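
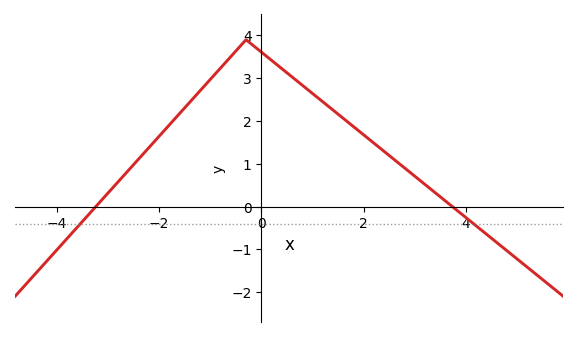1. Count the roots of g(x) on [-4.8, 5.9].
2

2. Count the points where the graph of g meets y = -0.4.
2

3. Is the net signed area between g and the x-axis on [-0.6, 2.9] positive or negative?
positive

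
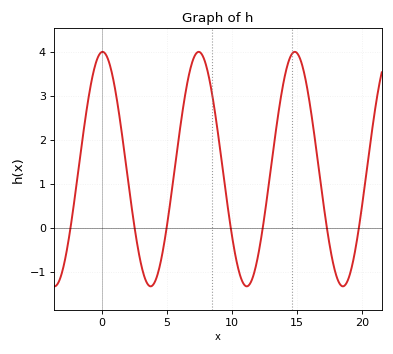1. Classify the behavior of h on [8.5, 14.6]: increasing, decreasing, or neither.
neither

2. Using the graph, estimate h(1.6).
2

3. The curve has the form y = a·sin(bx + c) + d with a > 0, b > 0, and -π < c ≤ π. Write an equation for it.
y = 2.66sin(0.85x + 1.5) + 1.34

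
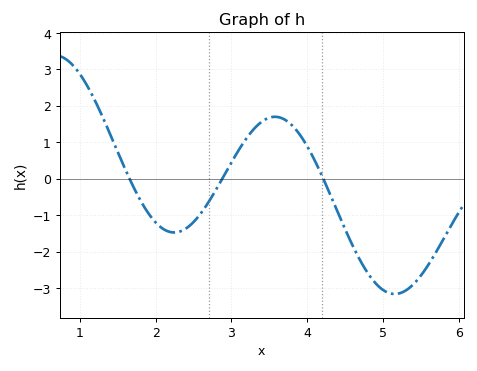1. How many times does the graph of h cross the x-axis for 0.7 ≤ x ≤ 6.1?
3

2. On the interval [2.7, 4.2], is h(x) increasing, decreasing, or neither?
neither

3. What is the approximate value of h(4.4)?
-0.9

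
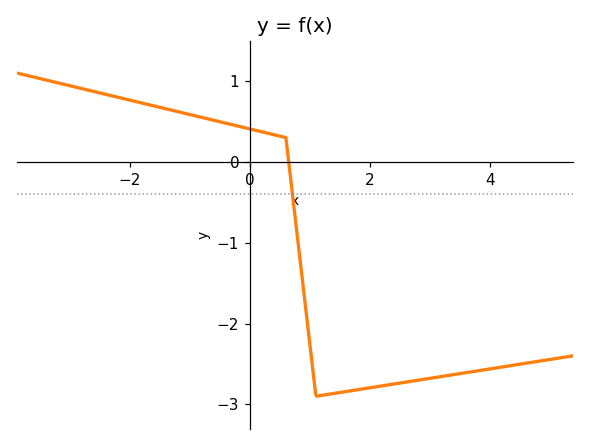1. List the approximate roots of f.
0.647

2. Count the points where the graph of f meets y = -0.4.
1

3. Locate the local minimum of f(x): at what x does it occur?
1.1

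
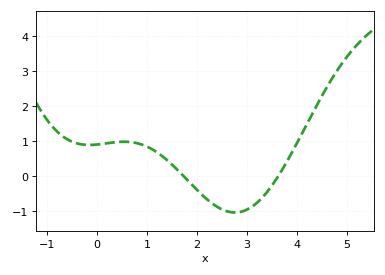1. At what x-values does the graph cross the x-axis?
1.7, 3.6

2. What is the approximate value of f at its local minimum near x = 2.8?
-1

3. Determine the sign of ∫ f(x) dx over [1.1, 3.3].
negative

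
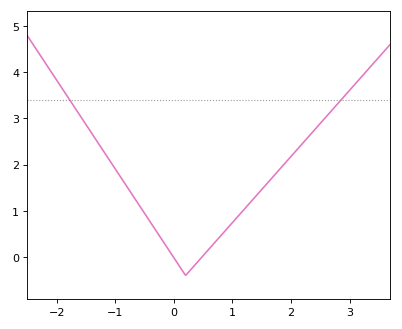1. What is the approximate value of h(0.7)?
0.315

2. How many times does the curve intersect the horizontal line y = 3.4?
2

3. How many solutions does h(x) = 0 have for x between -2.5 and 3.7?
2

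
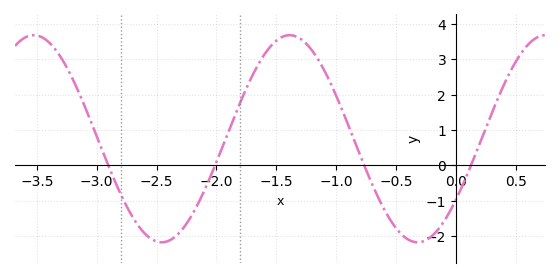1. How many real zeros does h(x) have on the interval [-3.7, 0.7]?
4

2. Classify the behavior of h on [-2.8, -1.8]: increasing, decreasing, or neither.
neither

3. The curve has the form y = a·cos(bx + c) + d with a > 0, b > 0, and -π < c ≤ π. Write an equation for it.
y = 2.93cos(2.94x - 2.2) + 0.75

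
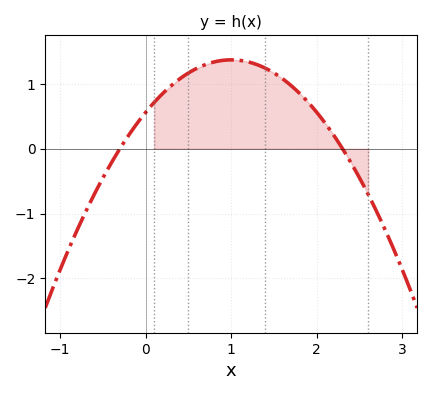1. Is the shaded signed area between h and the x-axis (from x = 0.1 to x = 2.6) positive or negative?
positive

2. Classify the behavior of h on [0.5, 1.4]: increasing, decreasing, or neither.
neither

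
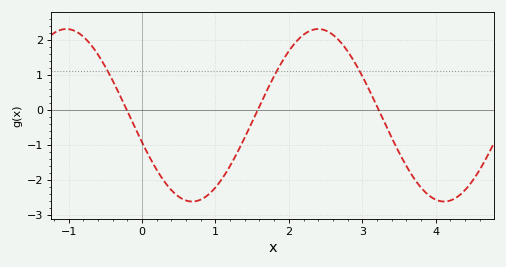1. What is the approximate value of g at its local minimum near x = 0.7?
-2.62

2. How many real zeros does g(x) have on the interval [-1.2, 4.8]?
3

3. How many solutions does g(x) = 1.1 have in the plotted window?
3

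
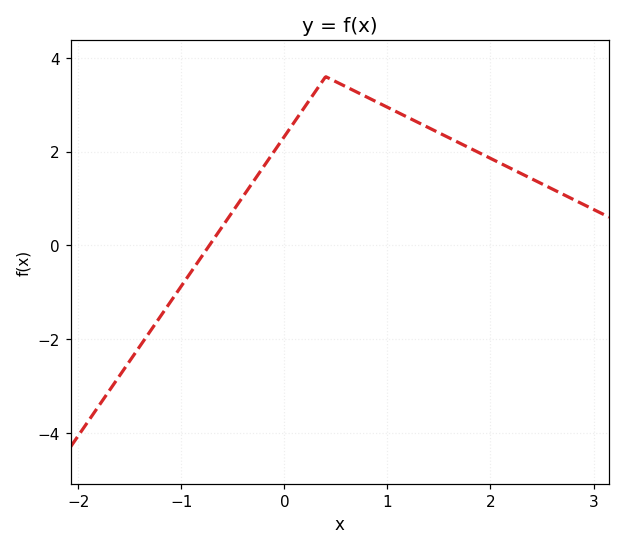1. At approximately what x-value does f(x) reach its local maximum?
0.4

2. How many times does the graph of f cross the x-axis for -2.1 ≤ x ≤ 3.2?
1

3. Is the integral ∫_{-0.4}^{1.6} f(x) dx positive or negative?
positive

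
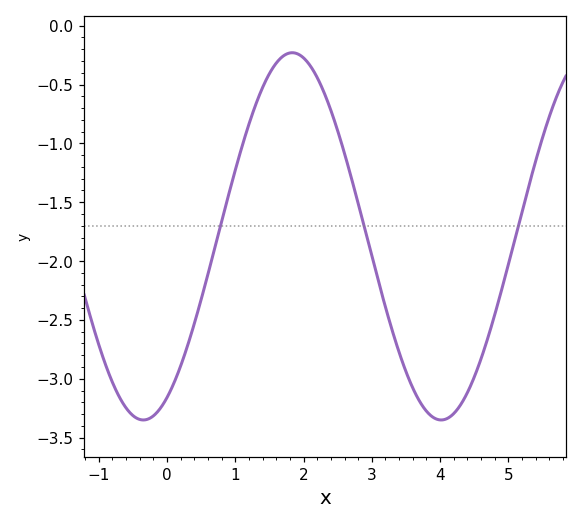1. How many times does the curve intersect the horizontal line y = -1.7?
3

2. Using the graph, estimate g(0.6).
-2.1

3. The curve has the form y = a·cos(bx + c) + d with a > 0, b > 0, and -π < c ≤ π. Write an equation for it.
y = 1.56cos(1.4x - 2.6) - 1.79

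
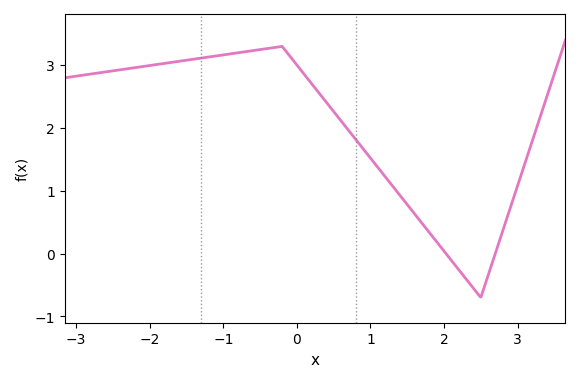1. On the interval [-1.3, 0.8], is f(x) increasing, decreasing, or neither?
neither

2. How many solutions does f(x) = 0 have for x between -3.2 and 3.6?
2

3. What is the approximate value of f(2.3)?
-0.404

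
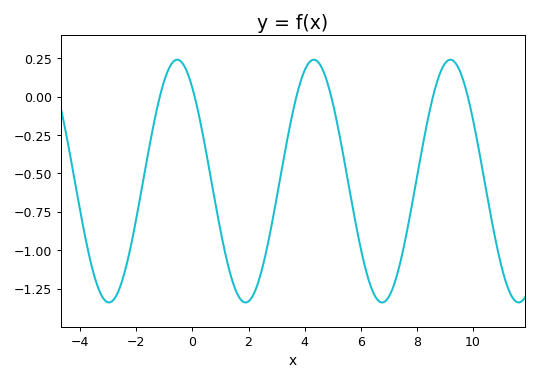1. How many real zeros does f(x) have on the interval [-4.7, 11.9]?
6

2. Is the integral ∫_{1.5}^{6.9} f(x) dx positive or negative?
negative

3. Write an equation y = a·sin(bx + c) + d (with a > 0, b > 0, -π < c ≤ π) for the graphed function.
y = 0.79sin(1.3x + 2.3) - 0.55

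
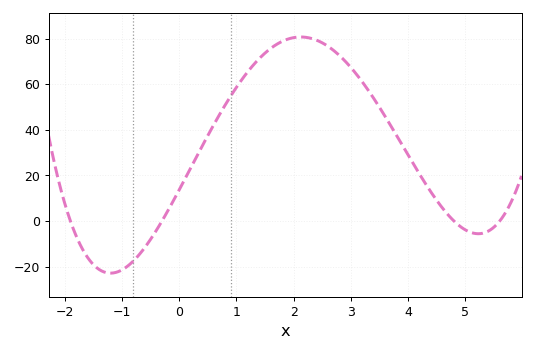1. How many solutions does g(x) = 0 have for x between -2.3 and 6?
4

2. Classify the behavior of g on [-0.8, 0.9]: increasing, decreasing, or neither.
increasing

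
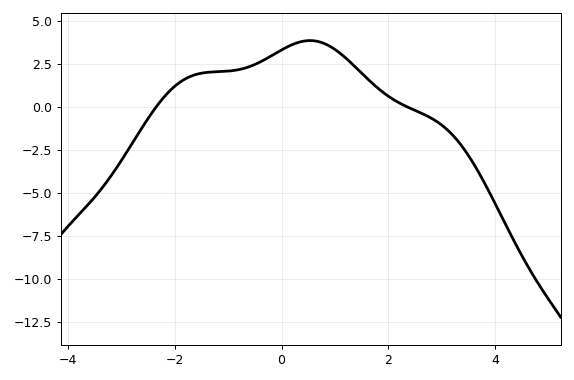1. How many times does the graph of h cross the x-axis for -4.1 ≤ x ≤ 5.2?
2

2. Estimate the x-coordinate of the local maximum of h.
0.535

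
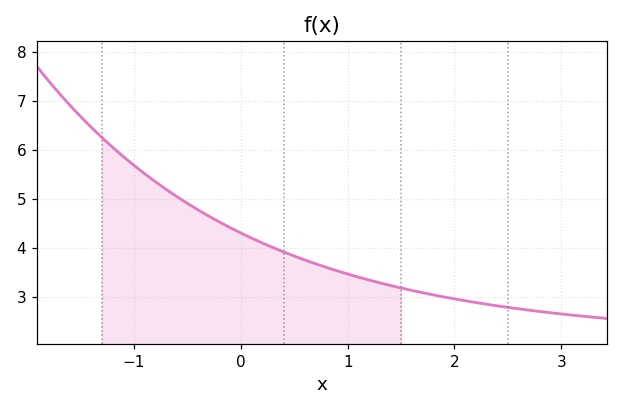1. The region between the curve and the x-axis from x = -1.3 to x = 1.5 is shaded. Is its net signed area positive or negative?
positive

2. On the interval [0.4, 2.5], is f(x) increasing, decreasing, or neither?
decreasing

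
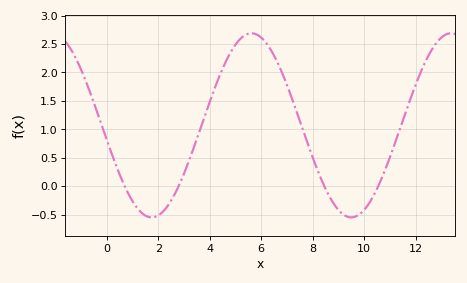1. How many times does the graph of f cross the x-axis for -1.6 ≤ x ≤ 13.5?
4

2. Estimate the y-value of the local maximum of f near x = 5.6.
2.69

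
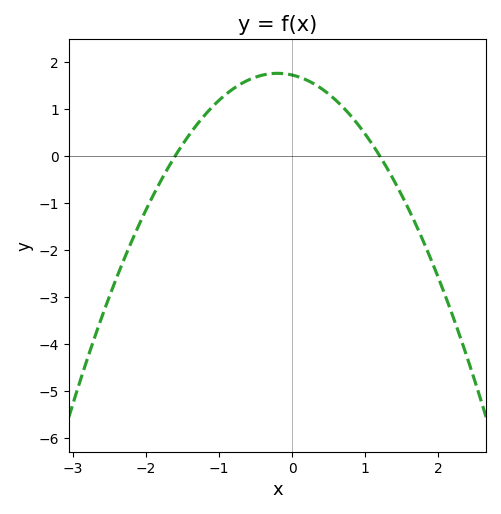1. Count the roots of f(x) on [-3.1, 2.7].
2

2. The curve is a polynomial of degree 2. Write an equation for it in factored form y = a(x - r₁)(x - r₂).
y = -0.9(x + 1.6)(x - 1.2)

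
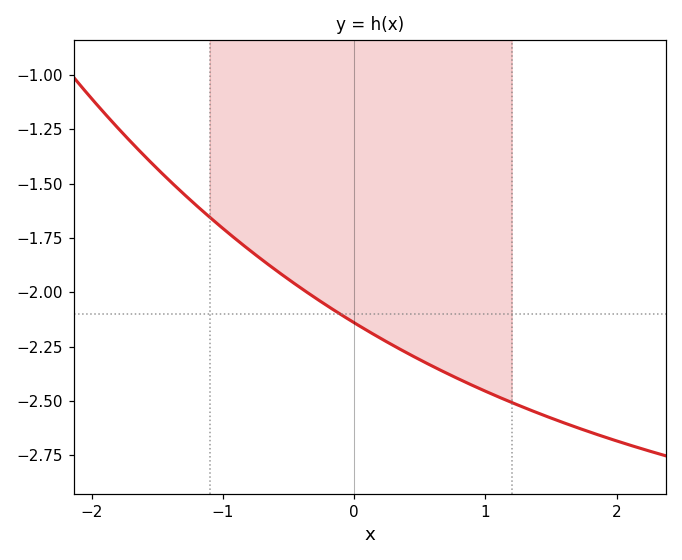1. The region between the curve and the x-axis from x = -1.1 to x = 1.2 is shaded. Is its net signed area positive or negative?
negative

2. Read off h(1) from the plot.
-2.45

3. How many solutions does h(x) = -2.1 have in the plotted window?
1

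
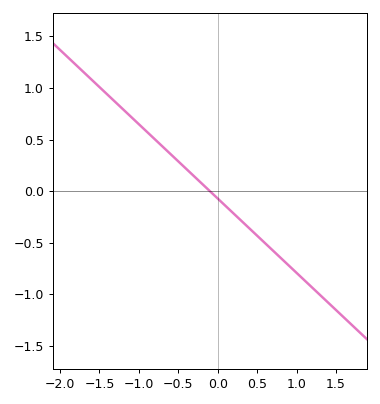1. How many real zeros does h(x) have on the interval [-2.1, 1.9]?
1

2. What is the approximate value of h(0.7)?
-0.576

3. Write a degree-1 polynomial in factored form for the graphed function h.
y = -0.72(x + 0.1)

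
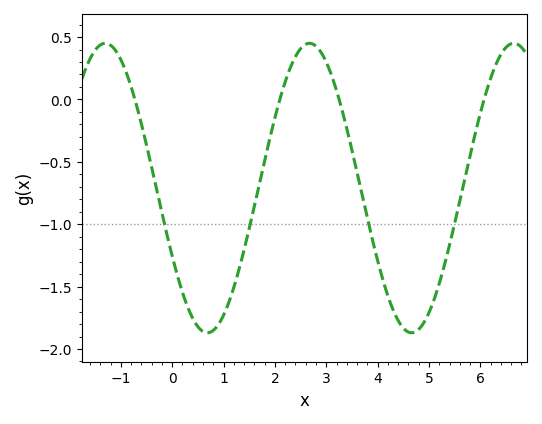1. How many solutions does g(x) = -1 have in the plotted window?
4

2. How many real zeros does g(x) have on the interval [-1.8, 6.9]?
4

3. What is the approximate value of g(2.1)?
0.006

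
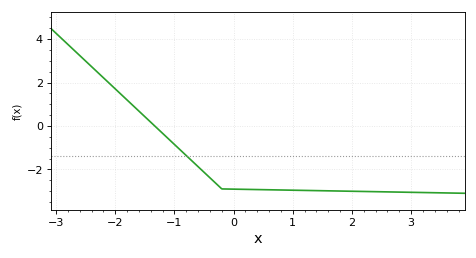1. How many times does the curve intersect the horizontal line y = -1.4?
1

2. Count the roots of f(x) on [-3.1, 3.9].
1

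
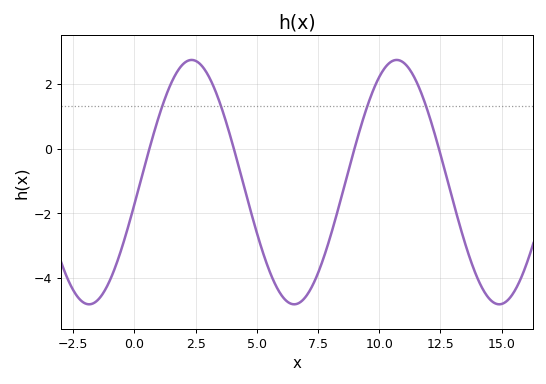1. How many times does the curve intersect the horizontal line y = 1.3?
4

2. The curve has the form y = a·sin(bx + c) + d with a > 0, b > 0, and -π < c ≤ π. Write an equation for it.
y = 3.78sin(0.75x - 0.18) - 1.04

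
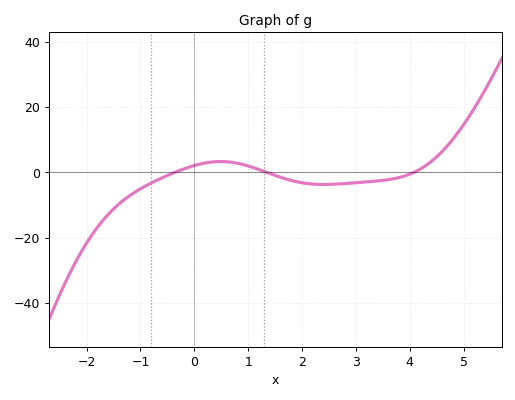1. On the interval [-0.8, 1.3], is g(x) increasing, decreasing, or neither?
neither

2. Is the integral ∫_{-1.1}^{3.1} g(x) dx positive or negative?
negative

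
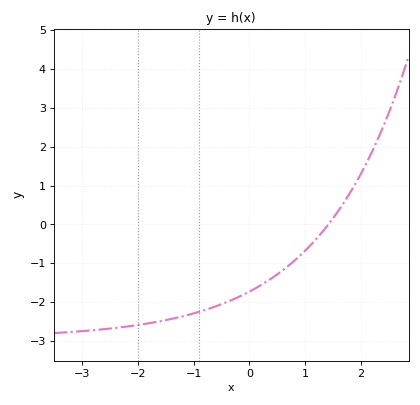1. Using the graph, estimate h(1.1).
-0.53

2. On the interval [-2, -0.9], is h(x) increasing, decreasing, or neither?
increasing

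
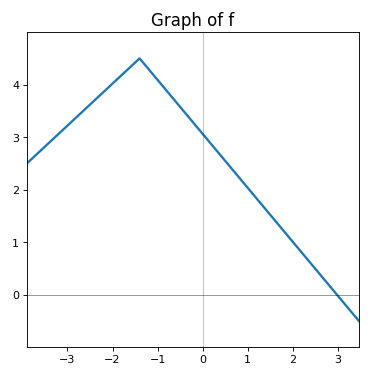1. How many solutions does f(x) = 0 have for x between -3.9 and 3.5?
1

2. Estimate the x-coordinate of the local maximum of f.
-1.4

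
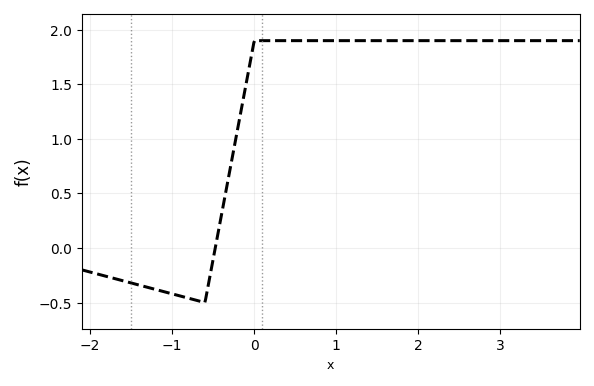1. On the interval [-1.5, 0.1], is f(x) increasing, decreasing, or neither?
neither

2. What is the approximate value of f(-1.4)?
-0.35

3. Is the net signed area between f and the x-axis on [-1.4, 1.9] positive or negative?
positive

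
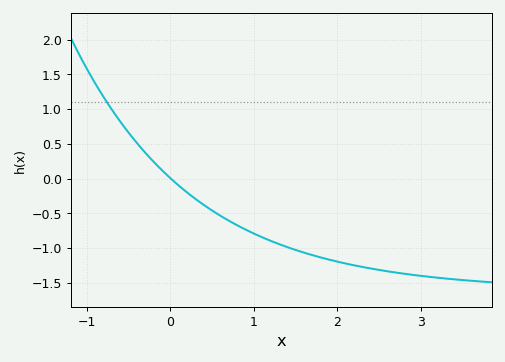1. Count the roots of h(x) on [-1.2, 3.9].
1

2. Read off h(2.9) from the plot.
-1.4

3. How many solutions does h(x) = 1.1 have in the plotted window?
1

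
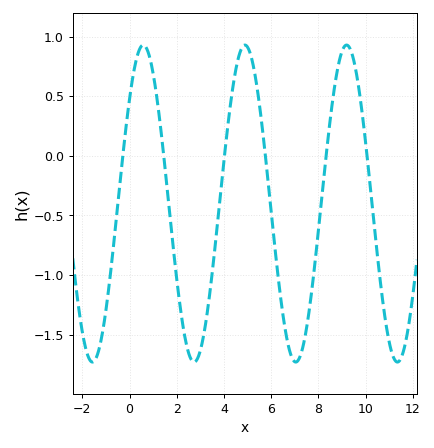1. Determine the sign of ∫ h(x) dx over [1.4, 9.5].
negative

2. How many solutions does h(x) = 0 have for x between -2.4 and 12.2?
6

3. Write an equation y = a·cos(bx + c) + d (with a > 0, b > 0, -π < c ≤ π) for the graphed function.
y = 1.33cos(1.5x - 0.85) - 0.4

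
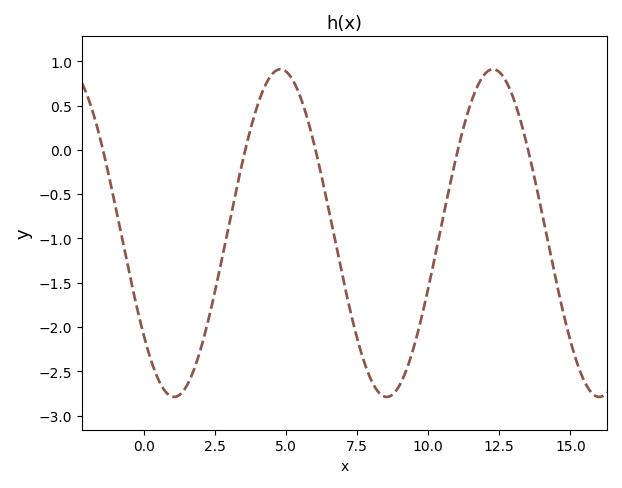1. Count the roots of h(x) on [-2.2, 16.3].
5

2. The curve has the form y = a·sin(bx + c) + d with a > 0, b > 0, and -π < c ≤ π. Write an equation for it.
y = 1.85sin(0.84x - 2.46) - 0.94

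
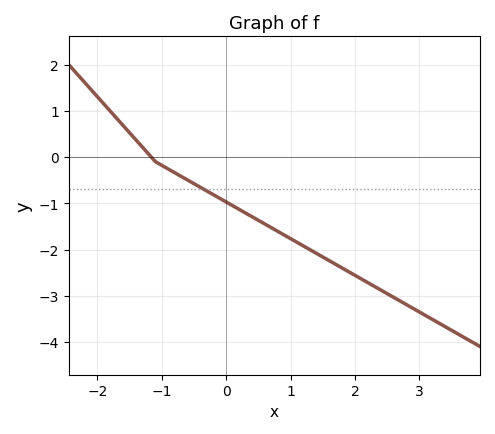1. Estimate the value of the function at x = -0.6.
-0.497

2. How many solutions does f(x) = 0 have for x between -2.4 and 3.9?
1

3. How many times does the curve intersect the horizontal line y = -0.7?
1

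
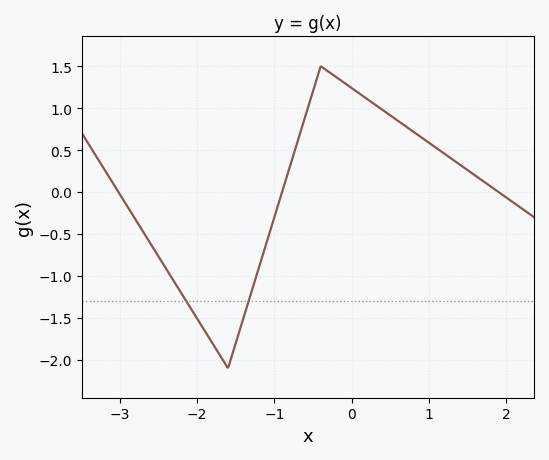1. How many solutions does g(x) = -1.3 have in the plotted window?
2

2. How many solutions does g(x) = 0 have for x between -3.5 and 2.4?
3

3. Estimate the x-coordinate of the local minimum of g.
-1.6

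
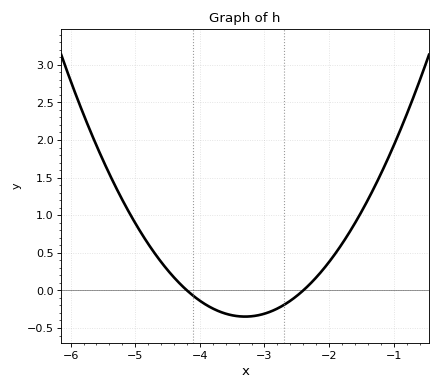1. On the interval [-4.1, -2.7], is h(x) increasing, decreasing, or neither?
neither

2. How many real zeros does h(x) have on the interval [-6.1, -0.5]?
2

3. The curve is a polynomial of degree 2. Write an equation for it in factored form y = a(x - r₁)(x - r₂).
y = 0.43(x + 4.2)(x + 2.4)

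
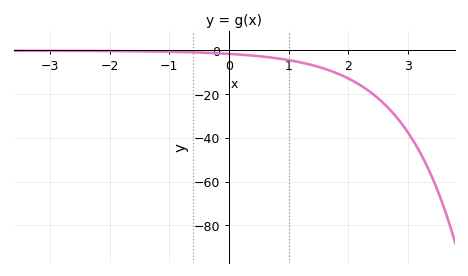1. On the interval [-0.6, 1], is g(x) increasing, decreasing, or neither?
decreasing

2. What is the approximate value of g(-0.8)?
0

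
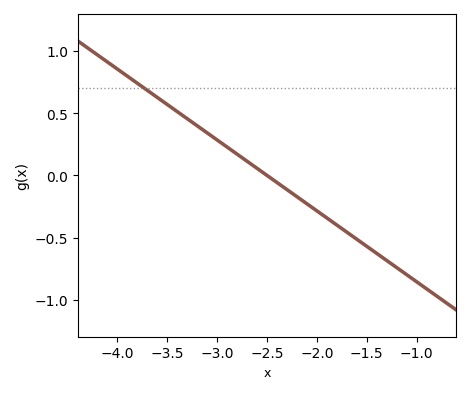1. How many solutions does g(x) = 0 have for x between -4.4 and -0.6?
1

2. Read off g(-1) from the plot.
-0.855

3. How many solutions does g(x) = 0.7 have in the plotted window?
1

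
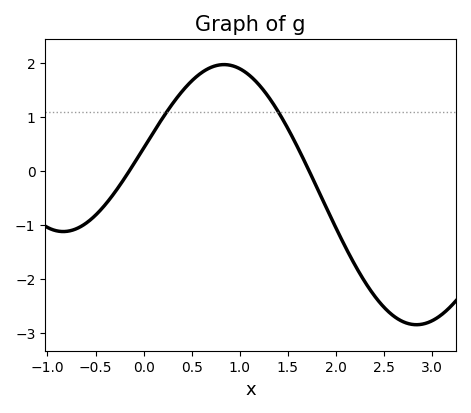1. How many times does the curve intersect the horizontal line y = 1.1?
2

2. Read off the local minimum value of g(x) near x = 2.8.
-2.9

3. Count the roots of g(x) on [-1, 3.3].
2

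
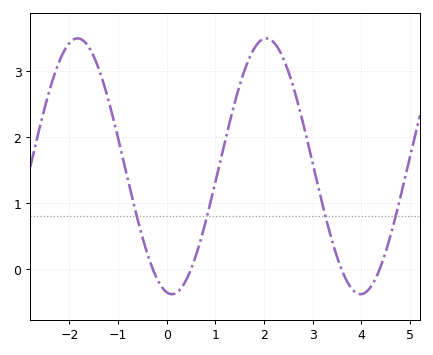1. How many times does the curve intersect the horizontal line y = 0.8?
4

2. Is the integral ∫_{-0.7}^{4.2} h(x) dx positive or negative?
positive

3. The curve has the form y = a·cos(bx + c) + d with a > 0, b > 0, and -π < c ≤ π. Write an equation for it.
y = 1.94cos(1.6x + 3) + 1.56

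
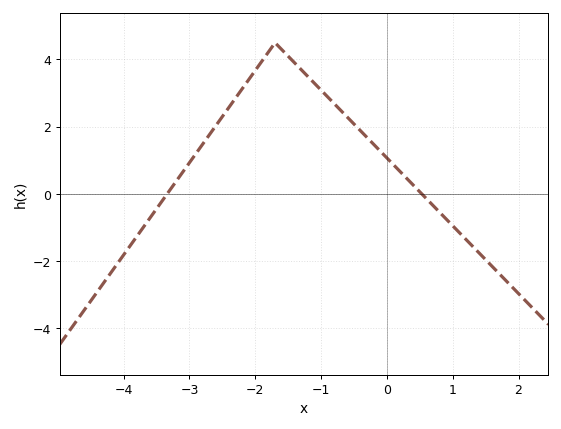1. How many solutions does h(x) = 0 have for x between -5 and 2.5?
2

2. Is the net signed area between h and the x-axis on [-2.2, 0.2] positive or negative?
positive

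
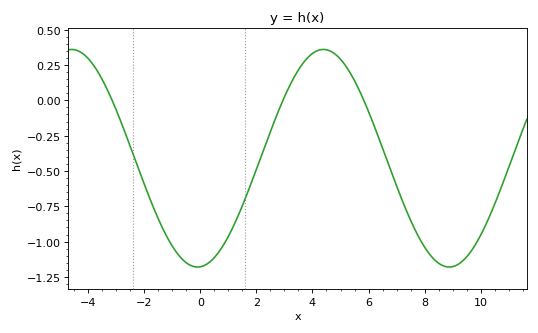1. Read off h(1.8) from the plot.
-0.6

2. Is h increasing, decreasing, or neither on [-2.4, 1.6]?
neither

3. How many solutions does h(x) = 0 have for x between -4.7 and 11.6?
3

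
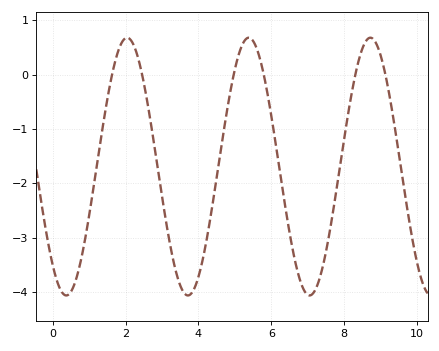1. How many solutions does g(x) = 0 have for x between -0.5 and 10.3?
6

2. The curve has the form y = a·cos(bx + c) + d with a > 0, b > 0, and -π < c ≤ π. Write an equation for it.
y = 2.37cos(1.88x + 2.45) - 1.69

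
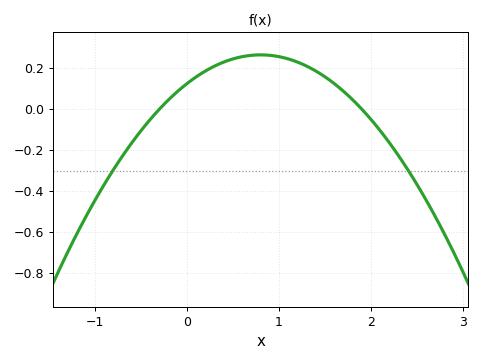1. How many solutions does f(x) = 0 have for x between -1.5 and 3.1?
2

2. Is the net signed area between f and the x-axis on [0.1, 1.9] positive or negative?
positive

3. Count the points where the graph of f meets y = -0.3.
2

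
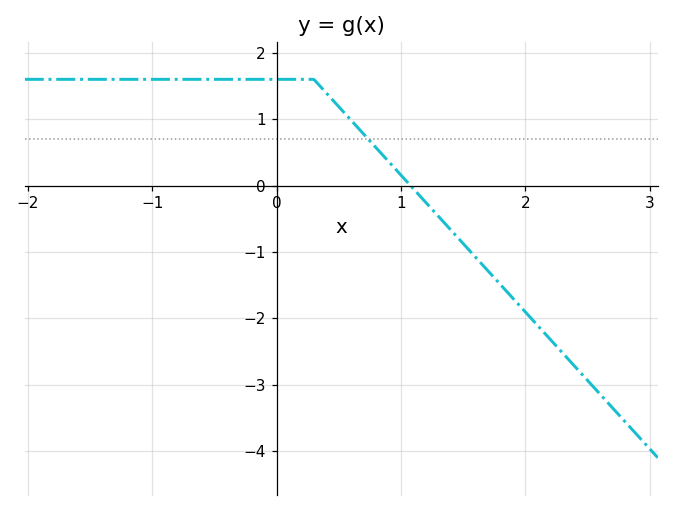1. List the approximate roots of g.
1.08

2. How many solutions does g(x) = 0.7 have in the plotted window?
1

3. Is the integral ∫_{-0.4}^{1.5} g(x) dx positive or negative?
positive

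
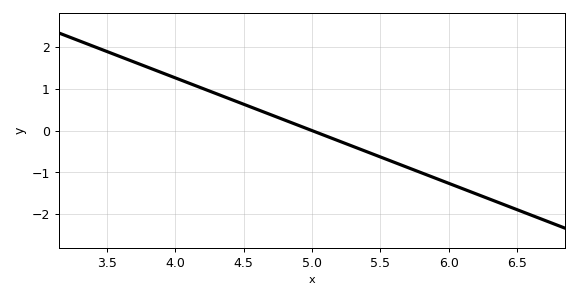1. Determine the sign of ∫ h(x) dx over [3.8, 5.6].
positive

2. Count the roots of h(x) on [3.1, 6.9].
1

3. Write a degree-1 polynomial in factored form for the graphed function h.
y = -1.26(x - 5)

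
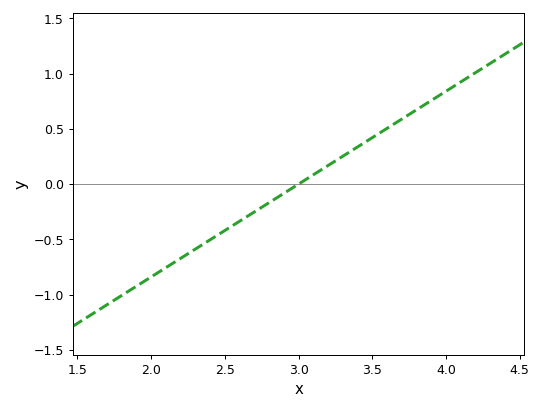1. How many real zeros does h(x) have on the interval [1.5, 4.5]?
1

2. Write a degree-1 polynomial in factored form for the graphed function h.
y = 0.84(x - 3)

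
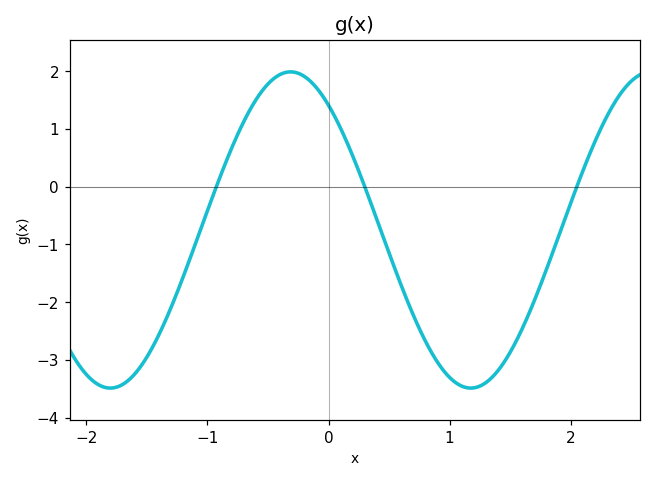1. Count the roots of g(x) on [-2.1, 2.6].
3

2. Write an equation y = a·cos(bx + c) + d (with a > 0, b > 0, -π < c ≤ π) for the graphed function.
y = 2.74cos(2.1x + 0.66) - 0.75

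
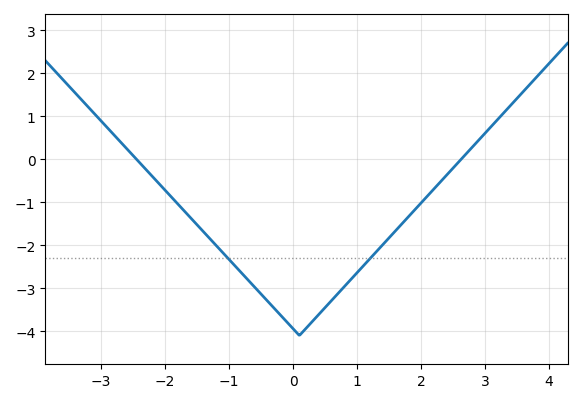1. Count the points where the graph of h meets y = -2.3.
2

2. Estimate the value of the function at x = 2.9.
0.4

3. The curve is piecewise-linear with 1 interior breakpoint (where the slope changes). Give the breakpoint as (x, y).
(0.1, -4.1)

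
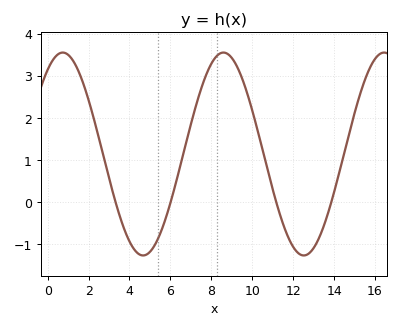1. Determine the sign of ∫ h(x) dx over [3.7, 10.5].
positive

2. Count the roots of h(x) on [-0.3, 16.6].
4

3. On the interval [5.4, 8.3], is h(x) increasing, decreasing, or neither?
increasing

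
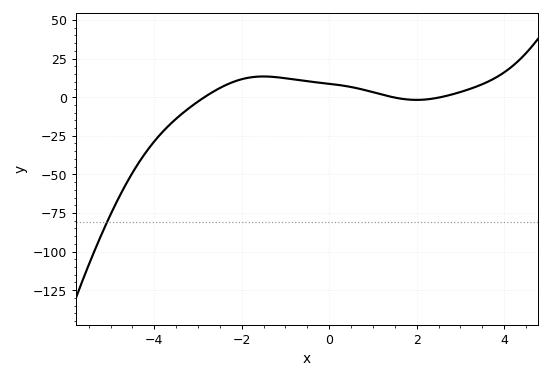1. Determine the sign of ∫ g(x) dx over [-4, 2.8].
positive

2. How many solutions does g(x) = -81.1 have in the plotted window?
1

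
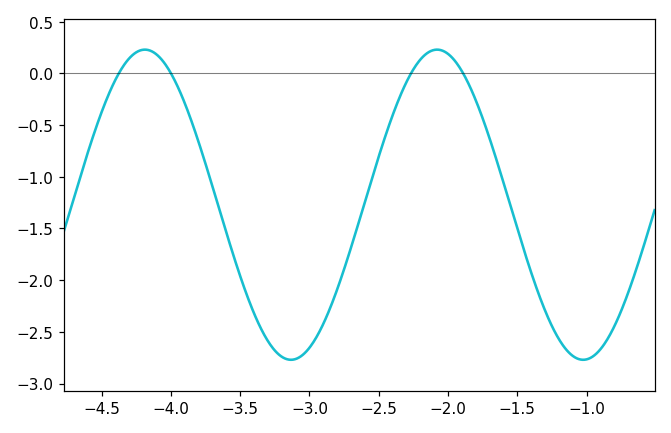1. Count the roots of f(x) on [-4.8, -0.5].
4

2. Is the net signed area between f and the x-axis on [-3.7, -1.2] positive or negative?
negative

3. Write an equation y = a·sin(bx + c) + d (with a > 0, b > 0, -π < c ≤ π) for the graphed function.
y = 1.5sin(2.98x + 1.48) - 1.27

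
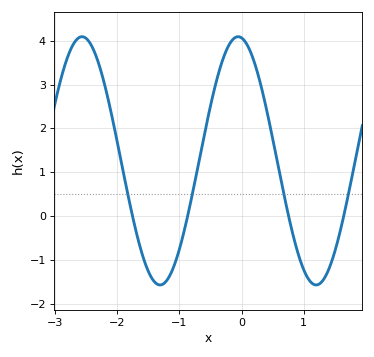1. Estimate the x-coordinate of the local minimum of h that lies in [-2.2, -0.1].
-1.3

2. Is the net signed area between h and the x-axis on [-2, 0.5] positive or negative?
positive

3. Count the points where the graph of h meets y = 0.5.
4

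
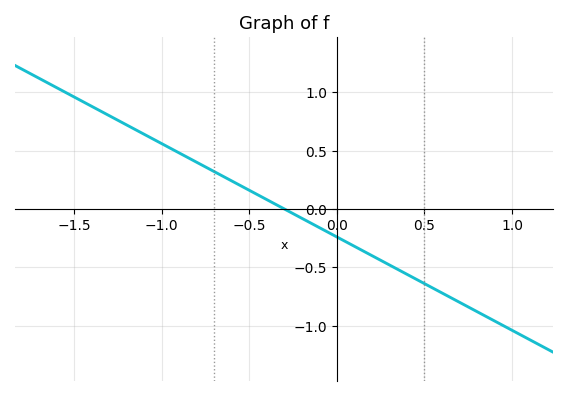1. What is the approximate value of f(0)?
-0.25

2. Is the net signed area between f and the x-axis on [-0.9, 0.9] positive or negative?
negative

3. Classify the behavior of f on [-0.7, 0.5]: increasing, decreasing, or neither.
decreasing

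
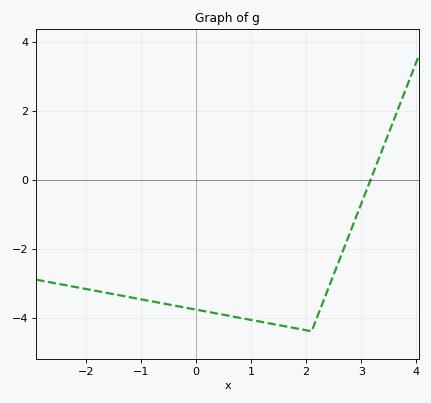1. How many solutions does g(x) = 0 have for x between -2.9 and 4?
1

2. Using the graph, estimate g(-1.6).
-3.29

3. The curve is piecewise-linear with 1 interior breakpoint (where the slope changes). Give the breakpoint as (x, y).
(2.1, -4.4)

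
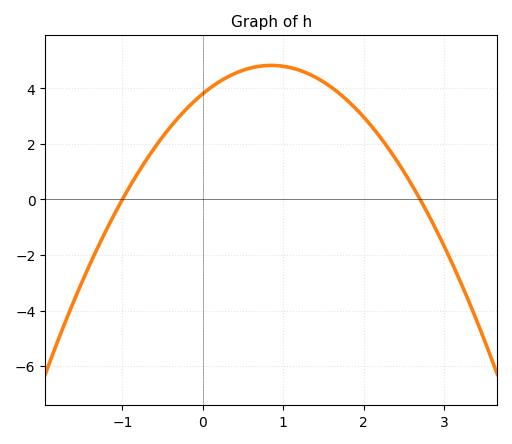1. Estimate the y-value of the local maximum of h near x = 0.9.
4.83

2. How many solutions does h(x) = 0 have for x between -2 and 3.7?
2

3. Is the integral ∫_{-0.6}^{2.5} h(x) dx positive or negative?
positive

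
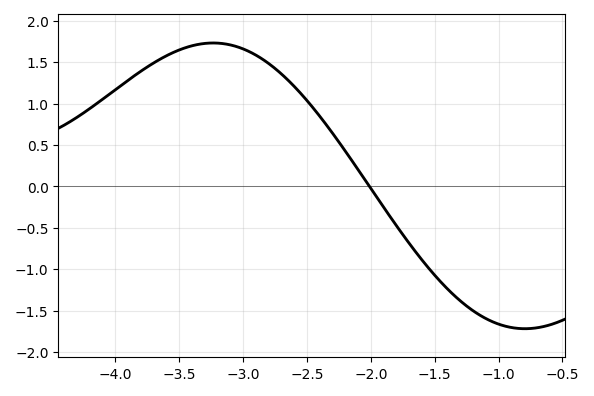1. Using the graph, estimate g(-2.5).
1.05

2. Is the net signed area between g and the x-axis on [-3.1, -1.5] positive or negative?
positive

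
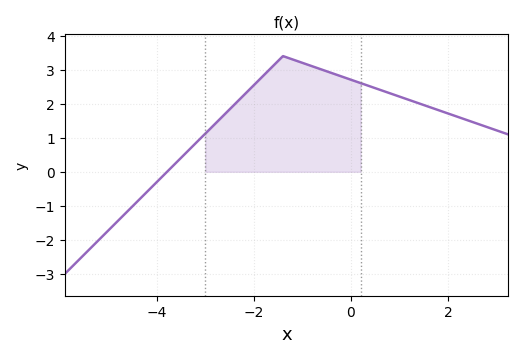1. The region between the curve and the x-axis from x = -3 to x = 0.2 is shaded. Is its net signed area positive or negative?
positive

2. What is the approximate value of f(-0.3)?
2.85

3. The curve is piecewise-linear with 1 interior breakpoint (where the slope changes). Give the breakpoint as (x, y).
(-1.4, 3.4)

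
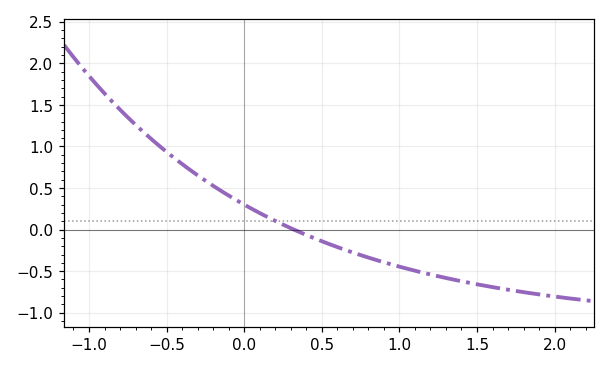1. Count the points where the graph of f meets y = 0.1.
1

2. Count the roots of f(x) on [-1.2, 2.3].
1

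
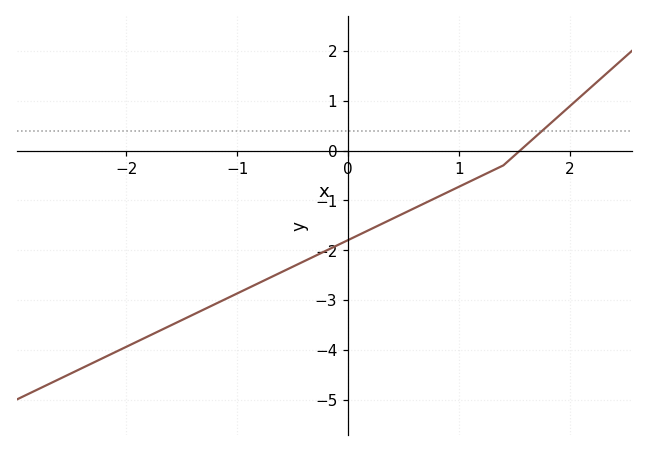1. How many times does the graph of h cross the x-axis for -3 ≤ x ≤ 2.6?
1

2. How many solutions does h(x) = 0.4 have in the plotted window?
1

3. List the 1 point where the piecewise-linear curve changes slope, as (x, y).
(1.4, -0.3)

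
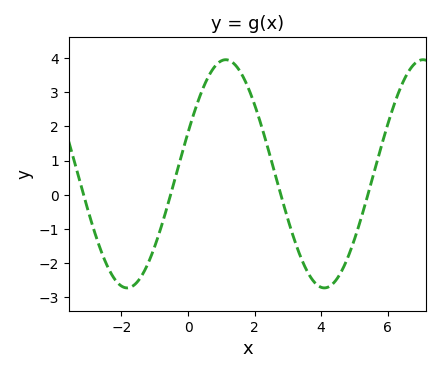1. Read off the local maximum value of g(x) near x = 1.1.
3.96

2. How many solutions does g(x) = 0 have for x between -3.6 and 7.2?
4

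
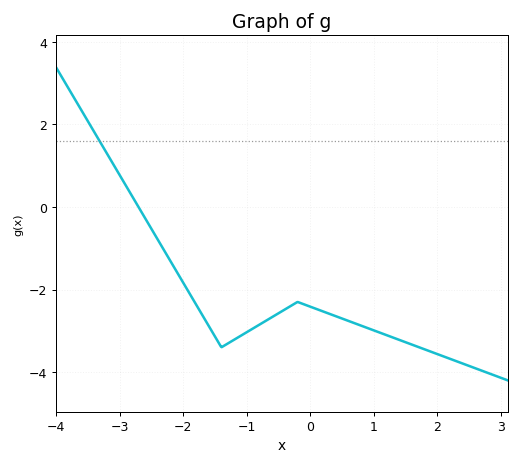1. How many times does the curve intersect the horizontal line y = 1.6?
1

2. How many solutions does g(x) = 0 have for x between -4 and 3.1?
1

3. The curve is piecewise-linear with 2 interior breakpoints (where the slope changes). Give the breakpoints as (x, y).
(-1.4, -3.4); (-0.2, -2.3)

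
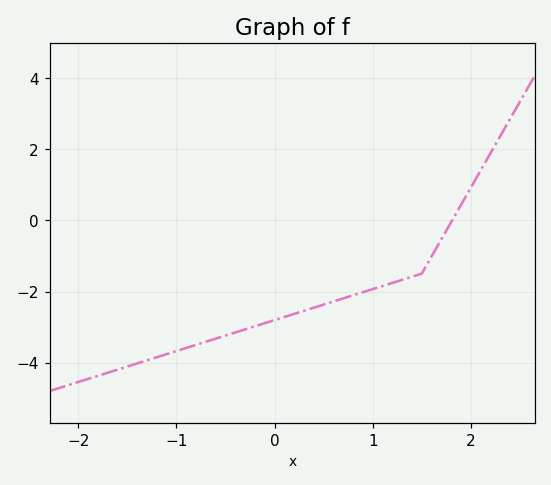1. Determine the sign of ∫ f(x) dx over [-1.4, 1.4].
negative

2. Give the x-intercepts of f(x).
1.81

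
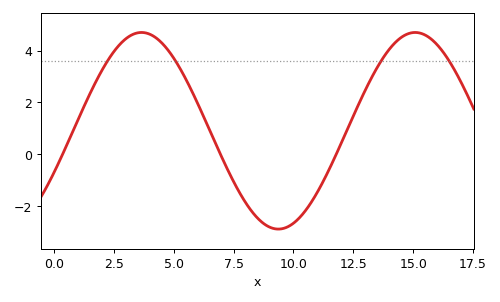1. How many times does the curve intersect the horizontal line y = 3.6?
4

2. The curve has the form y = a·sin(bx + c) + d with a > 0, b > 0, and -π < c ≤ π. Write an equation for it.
y = 3.79sin(0.55x - 0.44) + 0.91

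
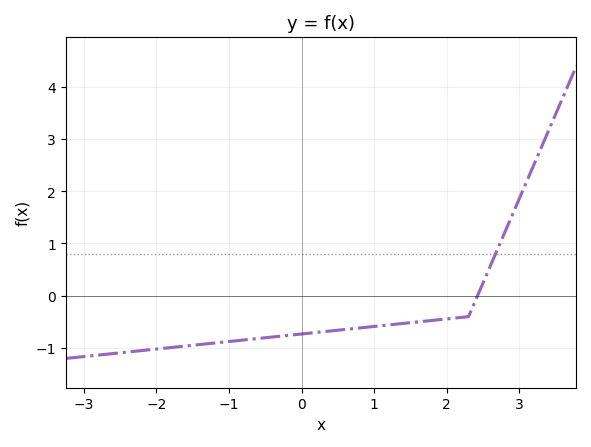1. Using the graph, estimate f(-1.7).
-0.977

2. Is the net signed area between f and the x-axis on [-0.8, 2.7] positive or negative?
negative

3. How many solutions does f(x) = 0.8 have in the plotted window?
1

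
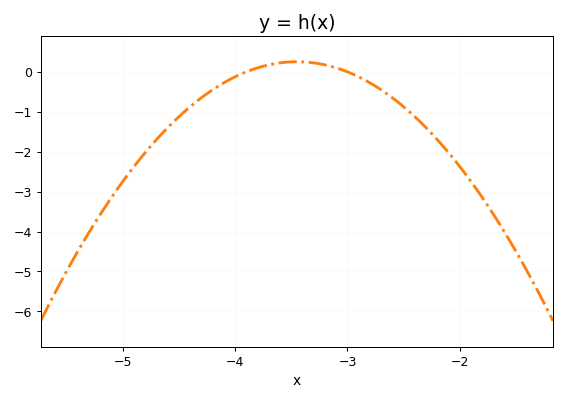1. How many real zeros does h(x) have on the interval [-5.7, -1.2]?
2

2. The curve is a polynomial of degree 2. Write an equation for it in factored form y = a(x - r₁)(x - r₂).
y = -1.25(x + 3.9)(x + 3)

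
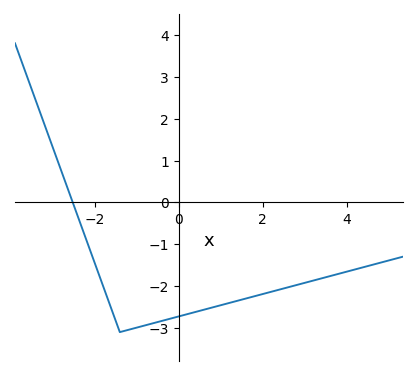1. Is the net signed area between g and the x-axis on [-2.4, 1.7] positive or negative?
negative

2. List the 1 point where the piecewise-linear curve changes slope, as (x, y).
(-1.4, -3.1)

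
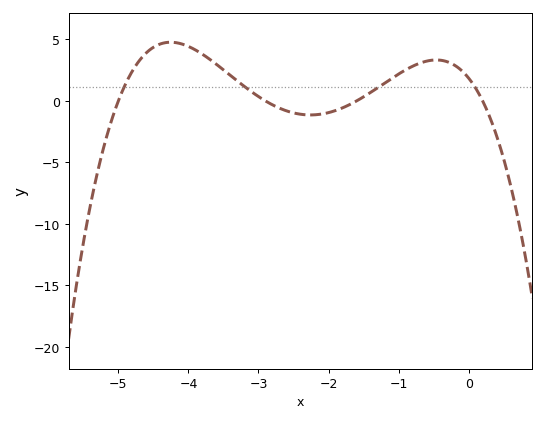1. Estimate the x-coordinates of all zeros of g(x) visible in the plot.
-5, -2.9, -1.6, 0.2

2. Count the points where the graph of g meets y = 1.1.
4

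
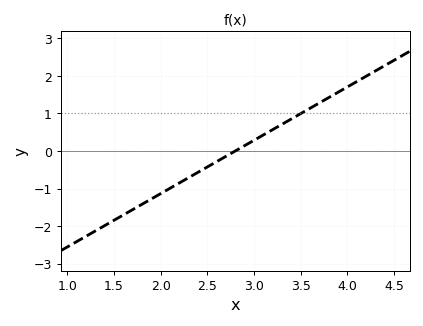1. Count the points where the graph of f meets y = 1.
1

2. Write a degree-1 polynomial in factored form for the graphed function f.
y = 1.42(x - 2.8)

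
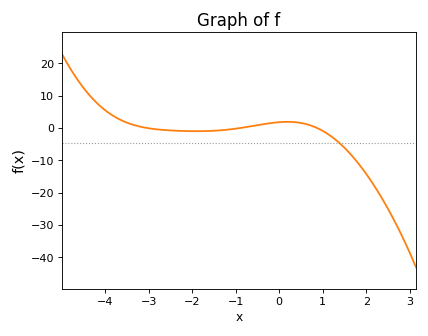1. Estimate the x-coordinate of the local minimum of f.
-1.9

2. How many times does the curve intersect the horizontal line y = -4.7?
1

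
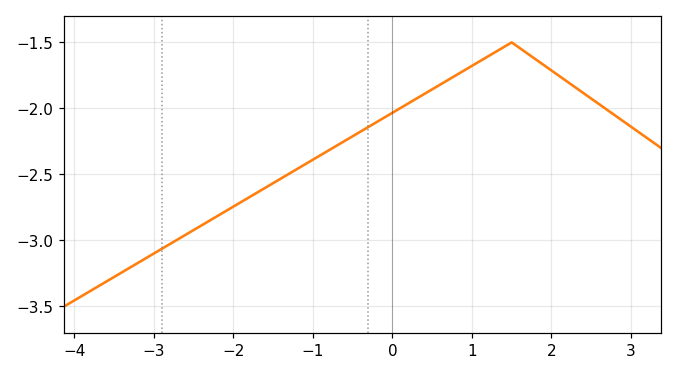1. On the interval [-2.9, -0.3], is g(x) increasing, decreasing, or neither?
increasing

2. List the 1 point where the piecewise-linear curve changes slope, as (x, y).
(1.5, -1.5)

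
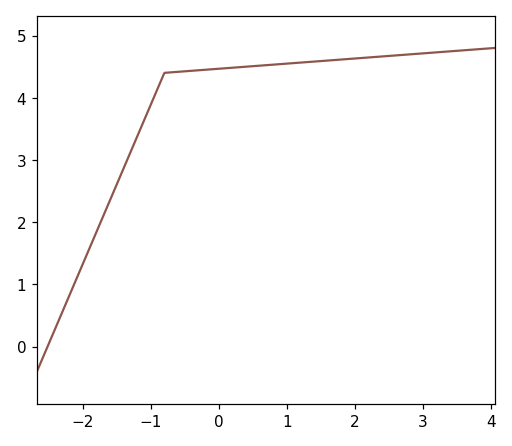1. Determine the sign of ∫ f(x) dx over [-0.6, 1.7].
positive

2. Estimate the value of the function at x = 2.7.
4.7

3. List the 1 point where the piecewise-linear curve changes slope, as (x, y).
(-0.8, 4.4)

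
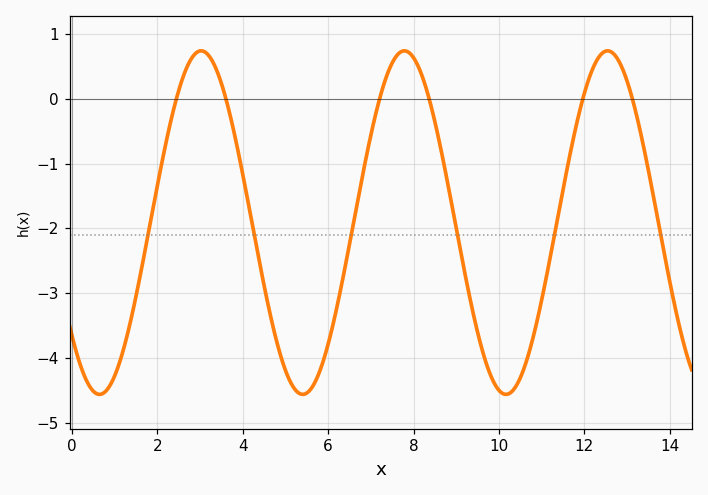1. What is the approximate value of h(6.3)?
-2.91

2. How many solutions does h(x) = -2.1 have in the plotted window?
6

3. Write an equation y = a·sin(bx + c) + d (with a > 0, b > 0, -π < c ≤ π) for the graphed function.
y = 2.65sin(1.32x - 2.42) - 1.91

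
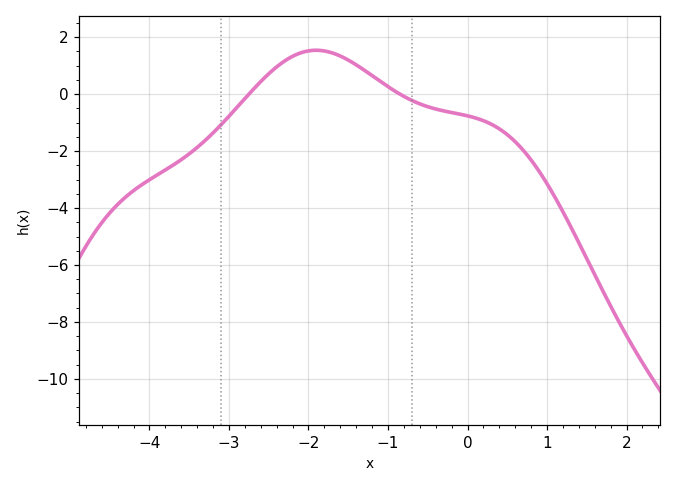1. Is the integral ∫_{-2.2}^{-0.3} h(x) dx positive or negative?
positive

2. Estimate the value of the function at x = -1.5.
1.2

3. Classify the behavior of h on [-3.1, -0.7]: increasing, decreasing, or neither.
neither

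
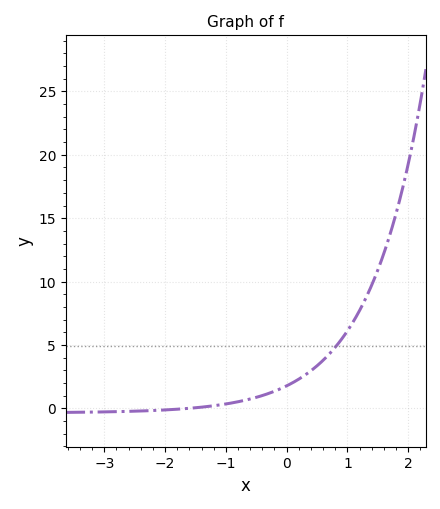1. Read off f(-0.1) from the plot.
1.56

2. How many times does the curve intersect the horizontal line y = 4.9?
1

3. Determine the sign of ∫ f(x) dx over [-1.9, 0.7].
positive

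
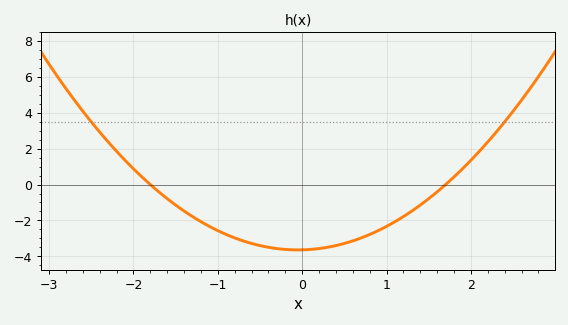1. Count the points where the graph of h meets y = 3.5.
2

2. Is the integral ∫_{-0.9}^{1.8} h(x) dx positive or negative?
negative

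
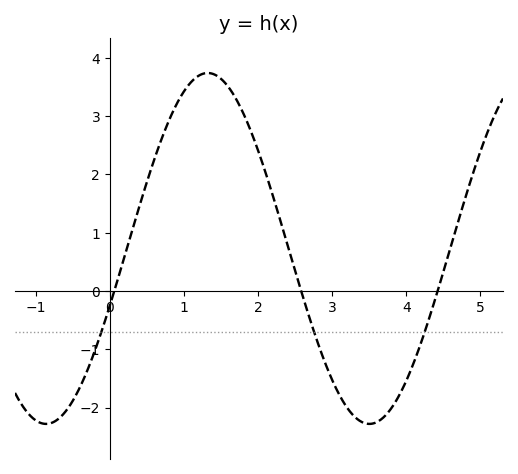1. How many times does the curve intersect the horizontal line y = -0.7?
3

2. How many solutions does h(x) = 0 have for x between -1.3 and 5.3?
3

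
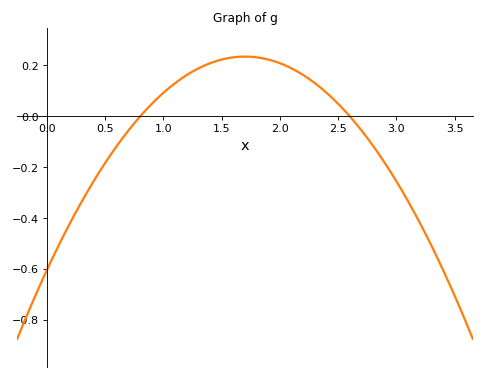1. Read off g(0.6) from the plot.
-0.116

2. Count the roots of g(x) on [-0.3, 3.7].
2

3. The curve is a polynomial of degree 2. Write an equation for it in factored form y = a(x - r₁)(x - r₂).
y = -0.29(x - 0.8)(x - 2.6)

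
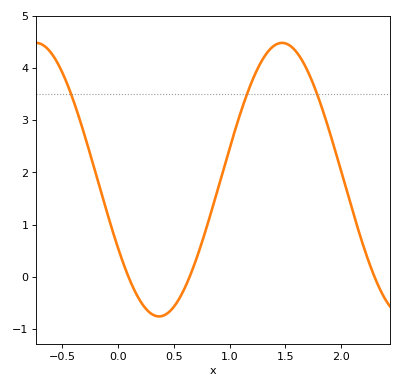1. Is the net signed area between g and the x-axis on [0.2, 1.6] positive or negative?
positive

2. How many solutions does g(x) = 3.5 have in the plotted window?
3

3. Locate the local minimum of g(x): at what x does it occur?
0.369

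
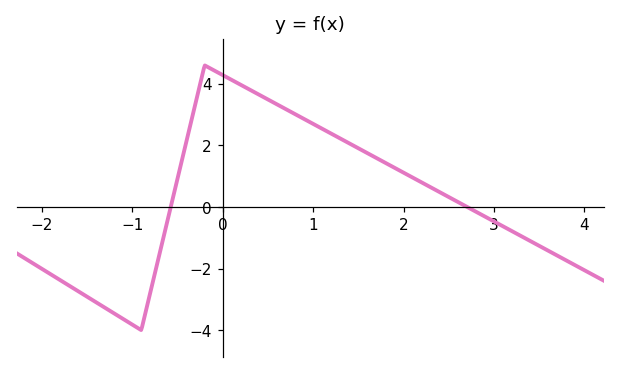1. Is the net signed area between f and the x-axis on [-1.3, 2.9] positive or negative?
positive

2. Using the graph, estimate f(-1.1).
-3.64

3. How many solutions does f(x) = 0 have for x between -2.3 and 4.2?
2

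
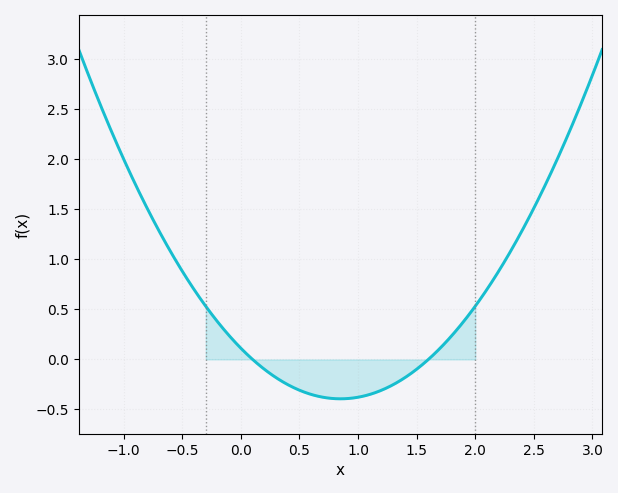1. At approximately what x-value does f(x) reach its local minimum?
0.9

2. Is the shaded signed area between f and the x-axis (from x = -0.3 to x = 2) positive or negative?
negative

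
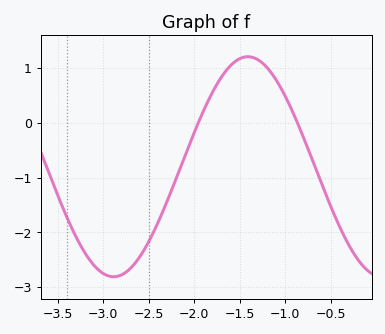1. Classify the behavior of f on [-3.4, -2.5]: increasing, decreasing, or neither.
neither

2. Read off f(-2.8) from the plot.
-2.8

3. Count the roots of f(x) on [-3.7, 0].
2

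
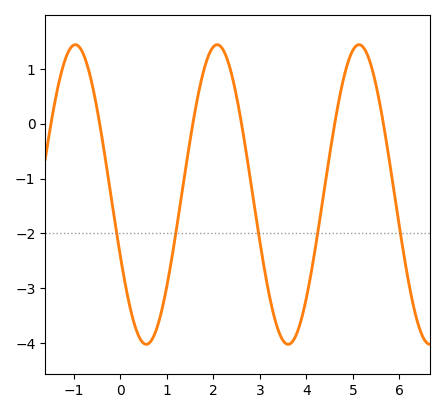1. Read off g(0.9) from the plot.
-3.4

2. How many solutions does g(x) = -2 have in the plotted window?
5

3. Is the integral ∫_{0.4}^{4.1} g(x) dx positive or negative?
negative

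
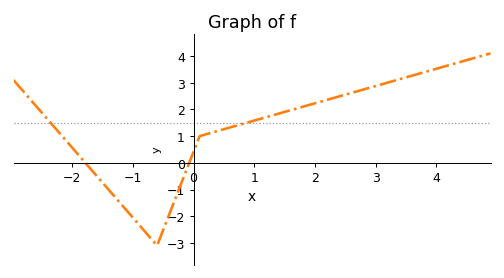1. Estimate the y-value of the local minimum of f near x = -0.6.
-3.1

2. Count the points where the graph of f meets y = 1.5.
2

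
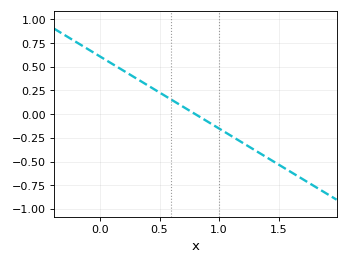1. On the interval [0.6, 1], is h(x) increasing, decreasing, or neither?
decreasing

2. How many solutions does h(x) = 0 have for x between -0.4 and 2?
1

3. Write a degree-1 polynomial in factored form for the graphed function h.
y = -0.76(x - 0.8)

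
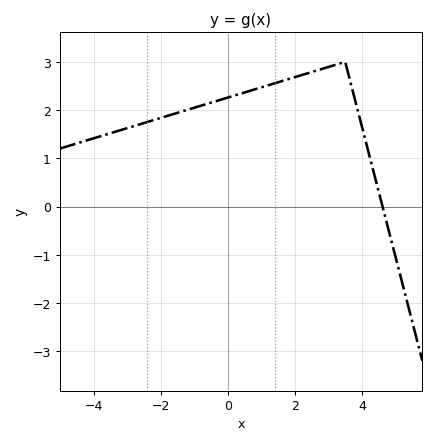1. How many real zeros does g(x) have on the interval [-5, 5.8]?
1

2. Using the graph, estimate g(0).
2.26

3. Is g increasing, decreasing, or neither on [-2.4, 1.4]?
increasing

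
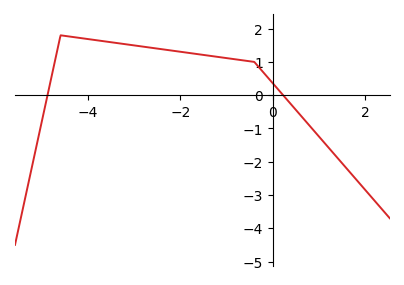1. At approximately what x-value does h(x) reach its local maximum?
-4.6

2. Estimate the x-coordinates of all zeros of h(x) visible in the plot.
-4.8, 0.2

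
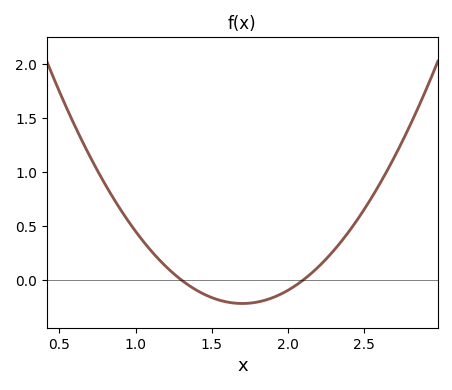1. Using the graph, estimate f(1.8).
-0.204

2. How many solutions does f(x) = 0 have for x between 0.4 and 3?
2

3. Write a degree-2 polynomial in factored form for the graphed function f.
y = 1.36(x - 1.3)(x - 2.1)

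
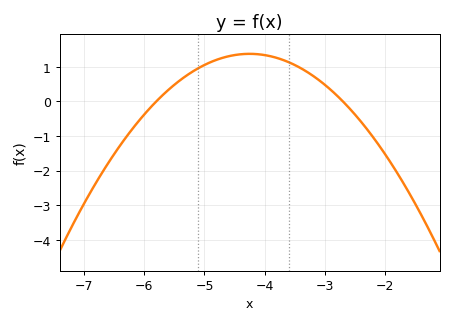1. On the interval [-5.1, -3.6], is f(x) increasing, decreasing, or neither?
neither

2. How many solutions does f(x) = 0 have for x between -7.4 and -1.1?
2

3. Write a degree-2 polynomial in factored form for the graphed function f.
y = -0.57(x + 5.8)(x + 2.7)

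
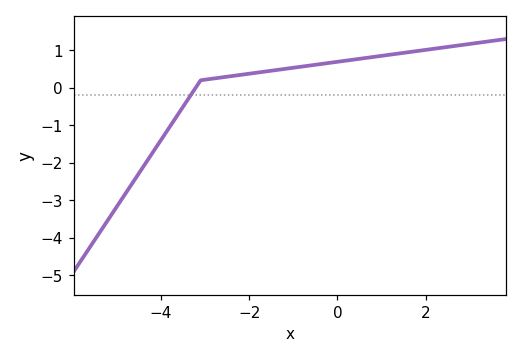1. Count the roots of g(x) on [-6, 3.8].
1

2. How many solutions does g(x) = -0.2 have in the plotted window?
1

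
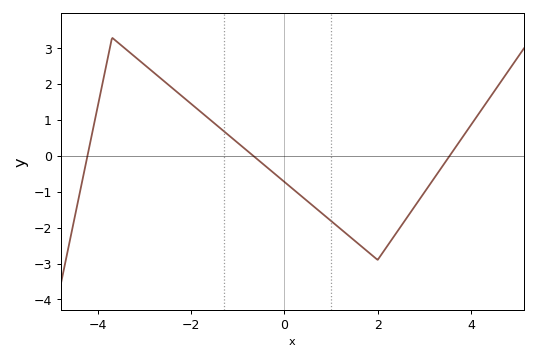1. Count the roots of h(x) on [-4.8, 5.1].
3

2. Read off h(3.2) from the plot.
-0.644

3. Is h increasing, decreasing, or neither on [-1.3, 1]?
decreasing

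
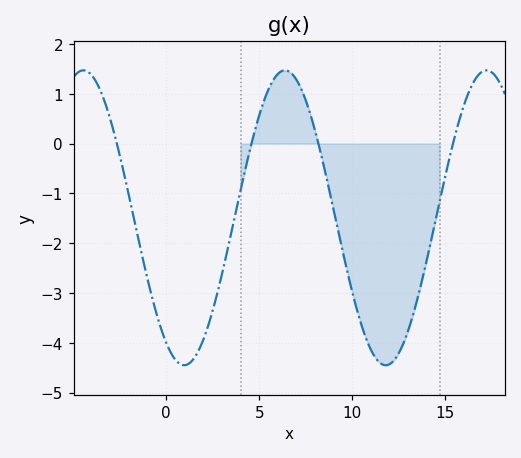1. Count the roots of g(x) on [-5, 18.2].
4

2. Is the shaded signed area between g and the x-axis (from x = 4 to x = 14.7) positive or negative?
negative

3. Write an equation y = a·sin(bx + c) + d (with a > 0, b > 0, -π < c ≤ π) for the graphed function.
y = 2.96sin(0.58x - 2.1) - 1.49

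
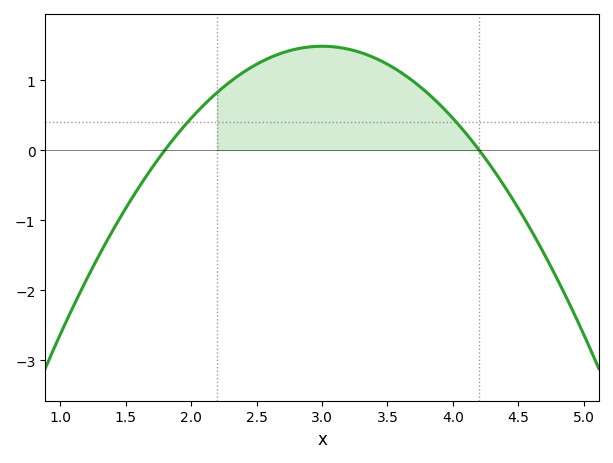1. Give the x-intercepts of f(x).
1.8, 4.2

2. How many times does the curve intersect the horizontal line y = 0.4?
2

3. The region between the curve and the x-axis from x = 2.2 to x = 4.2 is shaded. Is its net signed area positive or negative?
positive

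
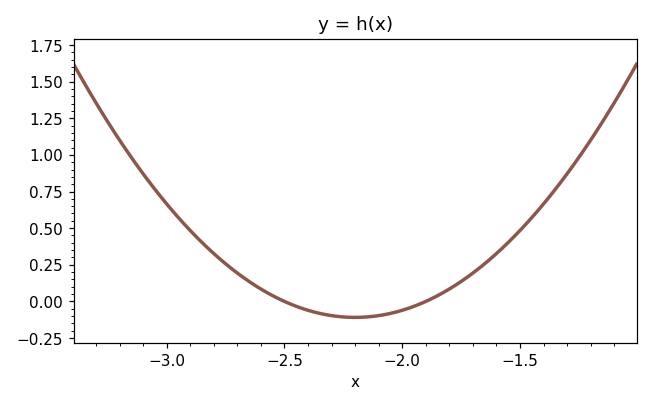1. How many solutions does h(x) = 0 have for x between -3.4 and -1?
2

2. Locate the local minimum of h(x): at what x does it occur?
-2.2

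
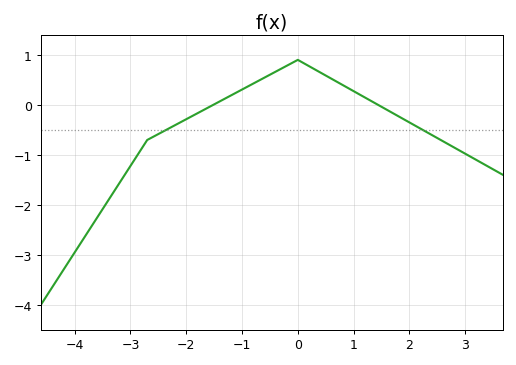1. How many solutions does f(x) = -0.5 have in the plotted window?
2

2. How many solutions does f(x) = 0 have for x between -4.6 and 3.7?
2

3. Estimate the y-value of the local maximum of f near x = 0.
0.9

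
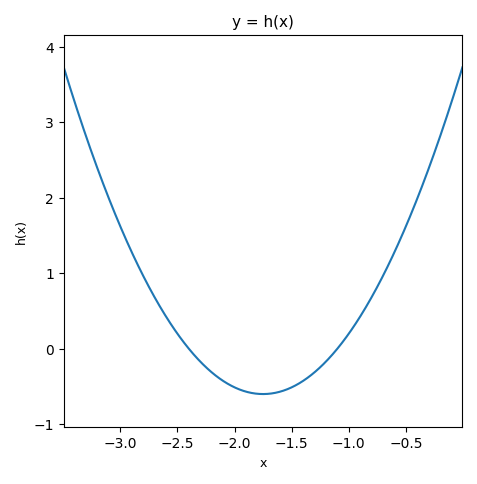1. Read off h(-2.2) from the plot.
-0.3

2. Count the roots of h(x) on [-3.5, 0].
2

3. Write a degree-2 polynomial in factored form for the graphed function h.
y = 1.42(x + 2.4)(x + 1.1)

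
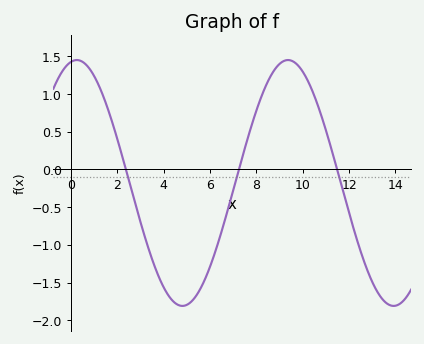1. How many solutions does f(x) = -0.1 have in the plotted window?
3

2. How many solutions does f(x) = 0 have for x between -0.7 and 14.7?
3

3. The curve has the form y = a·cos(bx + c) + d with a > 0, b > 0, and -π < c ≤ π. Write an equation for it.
y = 1.63cos(0.69x - 0.18) - 0.18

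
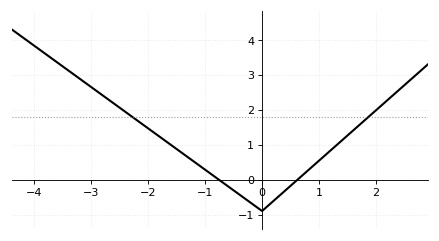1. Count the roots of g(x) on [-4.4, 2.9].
2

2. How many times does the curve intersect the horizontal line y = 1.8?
2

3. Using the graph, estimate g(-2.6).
2.18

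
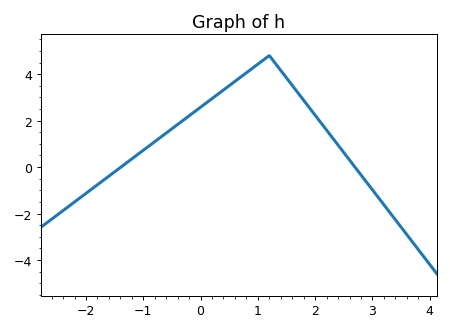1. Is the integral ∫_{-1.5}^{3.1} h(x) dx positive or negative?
positive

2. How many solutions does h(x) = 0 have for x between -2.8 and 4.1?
2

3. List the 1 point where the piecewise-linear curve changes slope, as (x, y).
(1.2, 4.8)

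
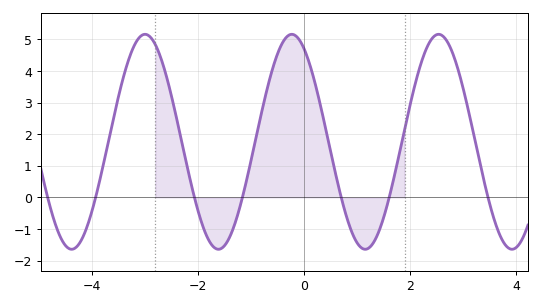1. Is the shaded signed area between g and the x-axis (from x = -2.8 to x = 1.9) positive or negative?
positive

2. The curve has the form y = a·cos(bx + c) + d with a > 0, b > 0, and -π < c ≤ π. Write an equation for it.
y = 3.4cos(2.27x + 0.512) + 1.76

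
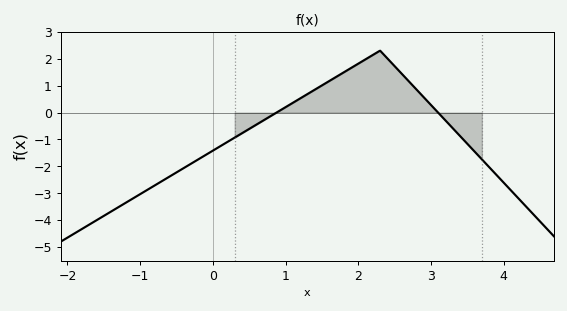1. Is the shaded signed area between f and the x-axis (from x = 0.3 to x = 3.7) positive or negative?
positive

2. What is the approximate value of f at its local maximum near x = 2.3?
2.3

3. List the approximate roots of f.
0.877, 3.1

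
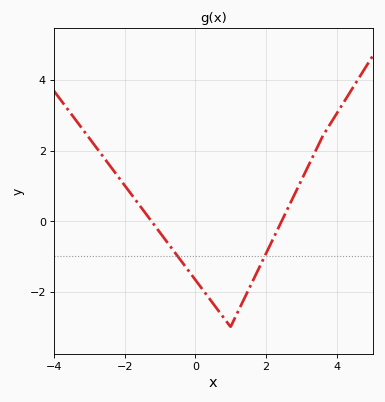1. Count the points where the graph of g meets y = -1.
2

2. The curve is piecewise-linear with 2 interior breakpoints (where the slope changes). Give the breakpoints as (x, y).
(1, -3); (3.6, 2.4)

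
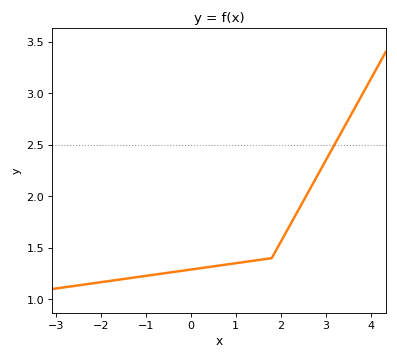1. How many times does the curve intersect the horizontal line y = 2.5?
1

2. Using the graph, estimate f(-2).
1.17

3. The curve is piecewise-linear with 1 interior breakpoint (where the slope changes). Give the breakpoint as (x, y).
(1.8, 1.4)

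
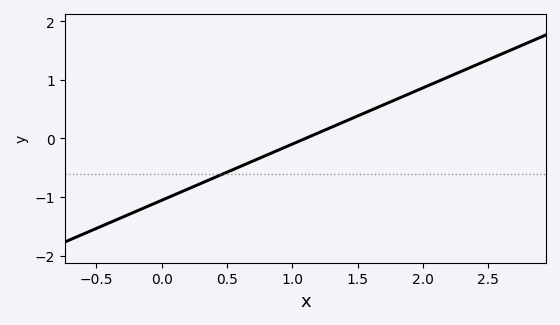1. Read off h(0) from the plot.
-1.05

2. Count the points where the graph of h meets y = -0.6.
1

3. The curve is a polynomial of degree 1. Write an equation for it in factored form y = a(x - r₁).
y = 0.96(x - 1.1)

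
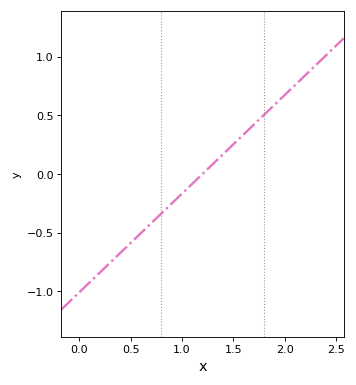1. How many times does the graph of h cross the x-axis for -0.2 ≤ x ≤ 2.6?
1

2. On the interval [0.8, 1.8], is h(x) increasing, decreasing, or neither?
increasing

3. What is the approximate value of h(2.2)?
0.85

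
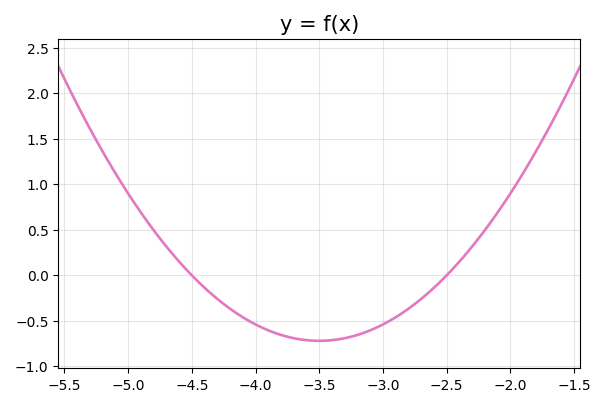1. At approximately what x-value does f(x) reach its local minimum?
-3.5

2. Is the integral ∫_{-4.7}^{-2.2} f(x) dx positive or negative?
negative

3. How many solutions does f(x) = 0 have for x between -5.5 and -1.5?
2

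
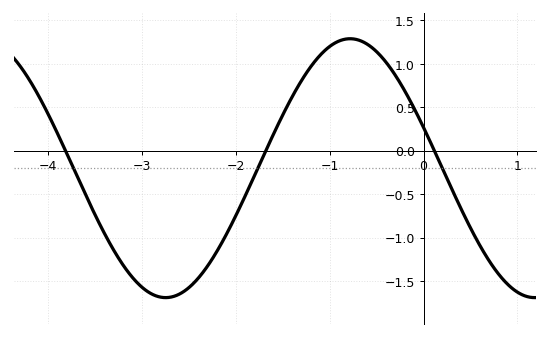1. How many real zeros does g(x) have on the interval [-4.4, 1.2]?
3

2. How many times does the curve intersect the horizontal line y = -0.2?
3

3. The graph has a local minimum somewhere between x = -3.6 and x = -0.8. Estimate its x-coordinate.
-2.7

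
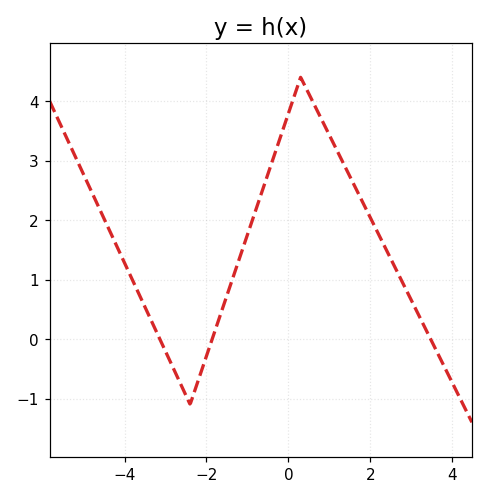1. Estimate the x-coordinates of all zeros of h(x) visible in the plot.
-3.2, -1.8, 3.4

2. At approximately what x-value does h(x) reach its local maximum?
0.4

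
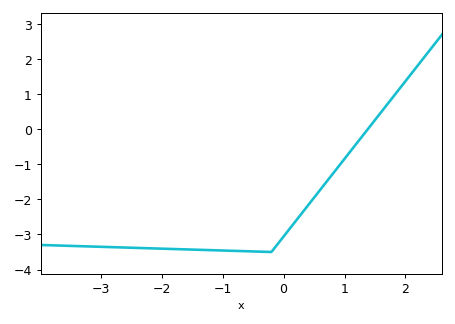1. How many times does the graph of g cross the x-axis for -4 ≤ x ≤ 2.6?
1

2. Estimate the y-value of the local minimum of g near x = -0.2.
-3.5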